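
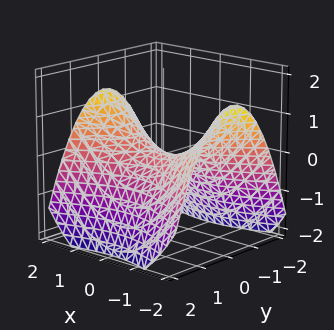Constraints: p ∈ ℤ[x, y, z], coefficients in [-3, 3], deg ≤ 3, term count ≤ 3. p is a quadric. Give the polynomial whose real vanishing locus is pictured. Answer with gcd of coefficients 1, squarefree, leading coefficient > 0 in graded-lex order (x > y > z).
x^2 - 2*y^2 - 3*z

First, the degree is 2 — a hyperbolic paraboloid; a quadric.
Next, symmetries: mirror symmetry y ↦ −y ⇒ only even powers of y; it's symmetric under x → −x, forcing even powers of x.
Next, against the integer gridlines: it crosses the y-axis at the gridline y = 0; it meets the x-axis at x = 0 (among the integer gridlines); it meets the z-axis at z = 0 (among the integer gridlines).
Finally, together with the visible shape, these determine p as stated.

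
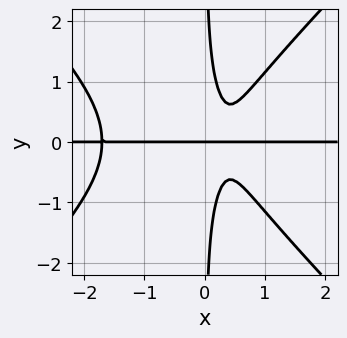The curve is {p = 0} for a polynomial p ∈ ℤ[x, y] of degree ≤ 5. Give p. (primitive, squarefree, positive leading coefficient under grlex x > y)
3*x^3*y - 3*x*y^3 + 3*x^2*y - 3*x*y + y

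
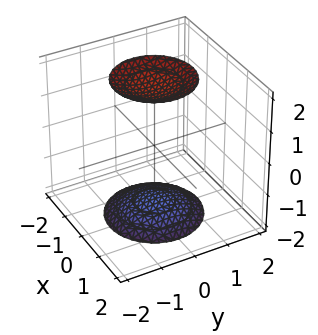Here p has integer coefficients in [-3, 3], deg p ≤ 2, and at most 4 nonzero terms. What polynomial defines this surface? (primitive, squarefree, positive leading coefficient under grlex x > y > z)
x^2 + y^2 - z^2 + 3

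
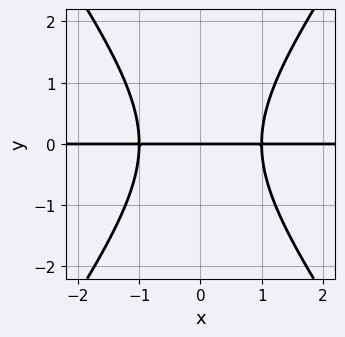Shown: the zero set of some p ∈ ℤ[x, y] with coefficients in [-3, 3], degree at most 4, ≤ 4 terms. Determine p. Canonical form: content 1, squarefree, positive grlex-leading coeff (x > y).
(a) Degree: the shape is more complex than any degree-2 curve, so deg p = 3.
(b) Symmetries: it's symmetric under x → −x, forcing even powers of x.
(c) Checking where it meets the axes: it crosses the y-axis at the gridline y = 0; the visible x-axis segment lies entirely on the curve.
(d) The integer polynomial consistent with all of this is the stated p.

2*x^2*y - y^3 - 2*y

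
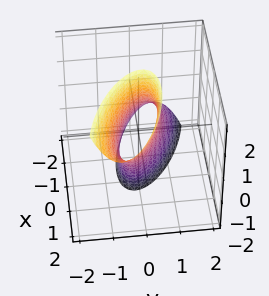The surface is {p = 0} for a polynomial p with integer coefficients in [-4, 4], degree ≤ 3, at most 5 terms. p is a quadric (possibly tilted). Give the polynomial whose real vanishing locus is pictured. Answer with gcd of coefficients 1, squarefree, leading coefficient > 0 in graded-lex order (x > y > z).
deg p = 2. No degree-1 surface has this shape.
From the visible intercepts: the x-axis gridline crossings are at x ∈ {-1, 1}; no z-intercept at any integer in the box.
Together with the visible shape, these determine p as stated.

x^2 + 2*x*y - x*z + 3*y^2 - 1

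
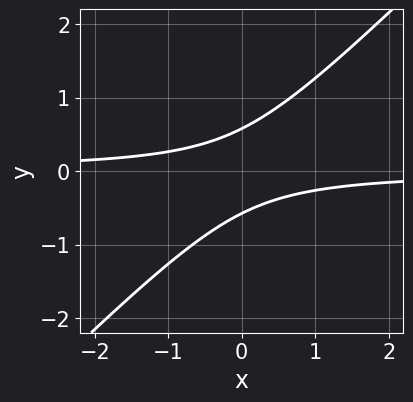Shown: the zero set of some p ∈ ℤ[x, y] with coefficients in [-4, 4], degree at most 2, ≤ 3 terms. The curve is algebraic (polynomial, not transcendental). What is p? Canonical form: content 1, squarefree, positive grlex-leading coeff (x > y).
3*x*y - 3*y^2 + 1

deg p = 2. A generic line meets the curve in up to 2 points.
Observable constraints: the curve avoids every integer x-axis point in the box.
Putting this together gives p.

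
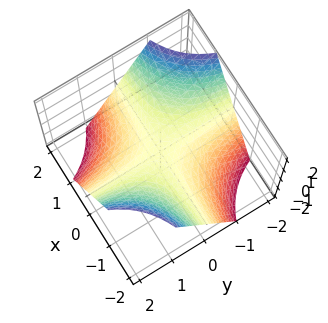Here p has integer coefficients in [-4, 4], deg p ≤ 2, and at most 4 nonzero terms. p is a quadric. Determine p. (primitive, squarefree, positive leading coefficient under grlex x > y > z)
x*y + z

(a) The degree is 2 — a hyperbolic paraboloid; a quadric.
(b) Reading off the gridlines: one z-axis crossing is at z = 0; every point of the x-axis in the box is on the surface.
(c) Solving for integer coefficients yields p as stated.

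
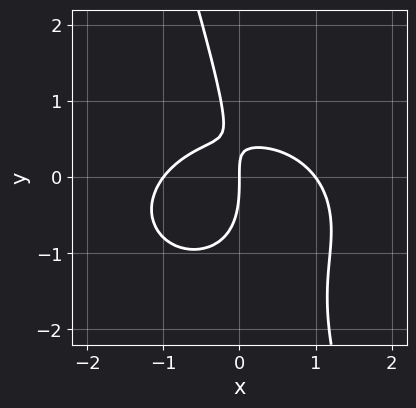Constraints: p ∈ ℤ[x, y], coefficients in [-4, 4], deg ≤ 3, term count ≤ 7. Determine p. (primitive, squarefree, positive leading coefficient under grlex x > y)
2*x^3 + 3*x*y^2 + y^3 + 3*x*y - 2*x

(a) The degree is 3 — a generic line meets the curve in up to 3 points.
(b) Against the integer gridlines: the x-axis gridline crossings are at x ∈ {-1, 0, 1}; one y-axis crossing is at y = 0.
(c) Assembling these constraints gives the stated polynomial.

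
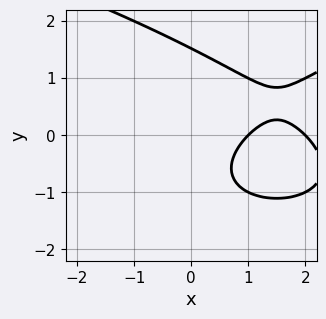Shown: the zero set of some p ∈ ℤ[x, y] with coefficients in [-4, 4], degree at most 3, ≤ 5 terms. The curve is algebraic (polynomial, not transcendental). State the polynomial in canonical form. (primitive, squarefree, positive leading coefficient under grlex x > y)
1. deg p = 3.
2. From the axis intercepts and sections: the x-axis gridline crossings are at x ∈ {1, 2}.
3. Putting this together gives p.

y^3 - x^2 + 3*x - y - 2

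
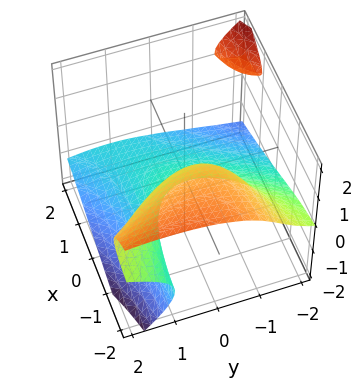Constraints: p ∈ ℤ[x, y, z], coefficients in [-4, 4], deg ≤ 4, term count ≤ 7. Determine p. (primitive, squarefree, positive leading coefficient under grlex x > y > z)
The picture has 2 separate pieces. Treating them together as one polynomial.
deg p = 3. No degree-2 surface has this shape.
Checking where it meets the axes: one y-axis crossing is at y = 0; it meets the z-axis at z = 0 (among the integer gridlines); one x-axis crossing is at x = 0.
Solving for integer coefficients yields p as stated.

2*x*y*z + 2*y*z^2 + 3*z^3 + y^2 + 2*x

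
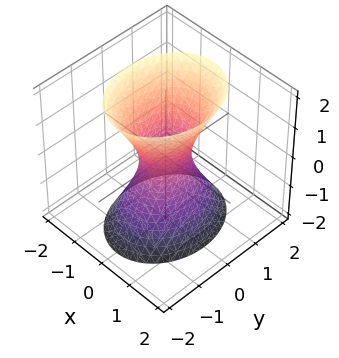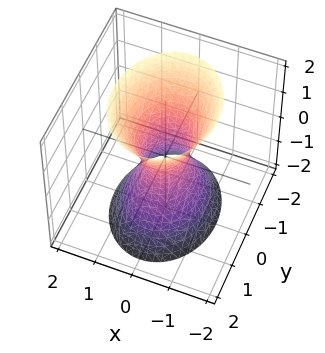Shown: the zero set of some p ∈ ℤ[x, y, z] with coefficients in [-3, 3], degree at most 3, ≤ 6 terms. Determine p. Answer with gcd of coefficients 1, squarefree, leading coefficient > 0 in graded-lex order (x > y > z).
3*x^2 + 2*y^2 - z^2 - 1

deg p = 2. One connected sheet with a waist; a quadric.
Symmetries: it's symmetric under z → −z, forcing even powers of z; the x ↦ −x reflection is a symmetry, so x appears only in even powers; it's symmetric under y → −y, forcing even powers of y.
Checking where it meets the axes: no z-intercept at any integer in the box.
Assembling these constraints gives the stated polynomial.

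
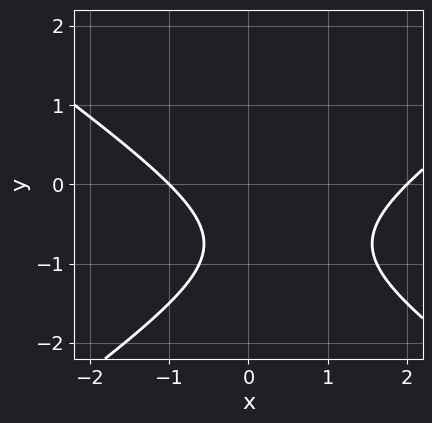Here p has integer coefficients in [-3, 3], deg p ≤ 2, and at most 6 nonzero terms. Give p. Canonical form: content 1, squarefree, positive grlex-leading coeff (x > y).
1. The degree is 2 — the shape is more complex than any degree-1 curve.
2. Observable constraints: no y-intercept at any integer in the box; among the integer gridlines, it crosses the x-axis at x ∈ {-1, 2}.
3. Solving for integer coefficients yields p as stated.

x^2 - 2*y^2 - x - 3*y - 2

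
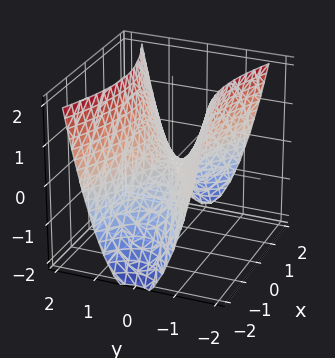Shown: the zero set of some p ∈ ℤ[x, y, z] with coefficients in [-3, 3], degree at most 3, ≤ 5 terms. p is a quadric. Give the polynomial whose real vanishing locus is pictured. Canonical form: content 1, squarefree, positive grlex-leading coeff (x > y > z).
x^2 - 3*y^2 + 2*z

(a) deg p = 2. A saddle surface; a quadric.
(b) Symmetries: it's symmetric under y → −y, forcing even powers of y; it's symmetric under x → −x, forcing even powers of x.
(c) Checking where it meets the axes: it crosses the x-axis at the gridline x = 0; it crosses the z-axis at the gridline z = 0.
(d) These observations pin down the coefficients.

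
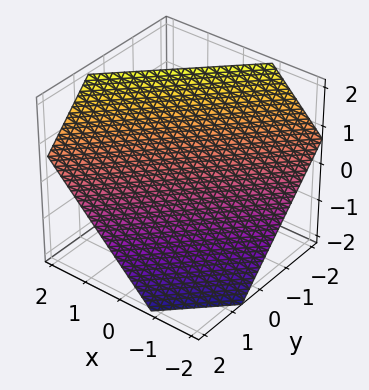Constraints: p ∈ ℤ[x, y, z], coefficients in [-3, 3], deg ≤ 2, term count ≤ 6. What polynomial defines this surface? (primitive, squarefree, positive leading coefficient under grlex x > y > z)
3*x - 3*y - 3*z + 2

Degree: every cross-section is a straight line — this is a plane, so deg p = 1.
Matching integer coefficients to the picture gives p.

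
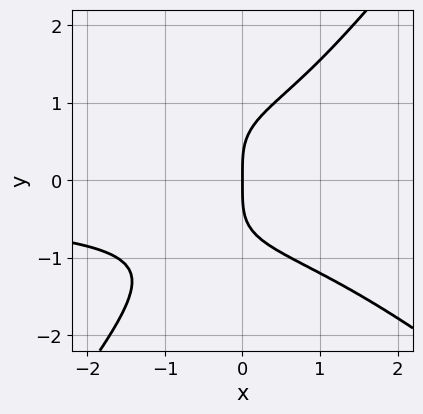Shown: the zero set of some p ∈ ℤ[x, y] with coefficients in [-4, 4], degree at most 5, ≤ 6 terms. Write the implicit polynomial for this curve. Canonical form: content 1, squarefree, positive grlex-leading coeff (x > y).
First, deg p = 4. A generic line meets the curve in up to 4 points.
Then, checking where it meets the axes: it crosses the x-axis at the gridline x = 0; it meets the y-axis at y = 0 (among the integer gridlines).
Finally, putting this together gives p.

2*x^2*y^2 + x*y^3 - 2*y^4 + 3*x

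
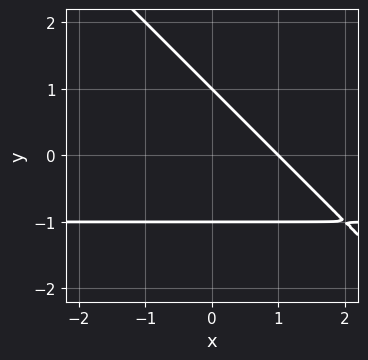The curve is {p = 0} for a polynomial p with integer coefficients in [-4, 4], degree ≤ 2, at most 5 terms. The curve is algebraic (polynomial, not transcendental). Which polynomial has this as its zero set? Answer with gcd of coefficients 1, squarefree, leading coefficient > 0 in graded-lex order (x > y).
x*y + y^2 + x - 1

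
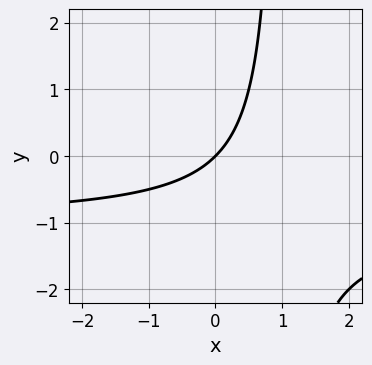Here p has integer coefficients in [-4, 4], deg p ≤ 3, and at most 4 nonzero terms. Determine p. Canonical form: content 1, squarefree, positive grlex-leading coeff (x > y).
x*y + x - y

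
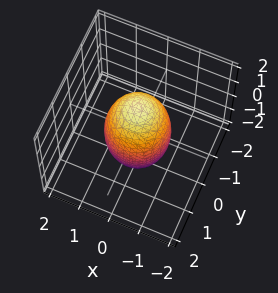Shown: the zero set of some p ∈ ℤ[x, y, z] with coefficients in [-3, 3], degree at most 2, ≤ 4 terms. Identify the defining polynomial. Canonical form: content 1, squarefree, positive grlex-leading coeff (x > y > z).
3*x^2 + 3*y^2 + z^2 - 3

1. Degree: a closed, bounded, convex surface; a quadric, so deg p = 2.
2. Symmetries: mirror symmetry z ↦ −z ⇒ only even powers of z; every cross-section ⟂ z is a circle, so x, y appear only via x² + y².
3. Against the integer gridlines: among the integer gridlines, it crosses the x-axis at x ∈ {-1, 1}; a circular section at z = 1 has radius between 0 and 1; the y-axis gridline crossings are at y ∈ {-1, 1}.
4. Putting this together gives p.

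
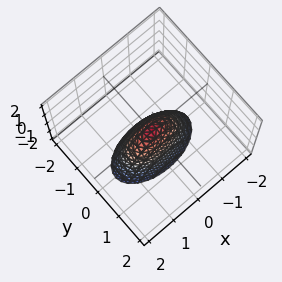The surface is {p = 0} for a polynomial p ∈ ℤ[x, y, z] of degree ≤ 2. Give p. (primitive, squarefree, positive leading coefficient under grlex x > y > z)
First, degree: a single bowl opening along one axis; a quadric, so deg p = 2.
Next, symmetries: the y ↦ −y reflection is a symmetry, so y appears only in even powers; mirror symmetry x ↦ −x ⇒ only even powers of x.
Then, checking where it meets the axes: it crosses the y-axis at the gridline y = 0; it meets the x-axis at x = 0 (among the integer gridlines).
Finally, the integer polynomial consistent with all of this is the stated p.

x^2 + 3*y^2 + z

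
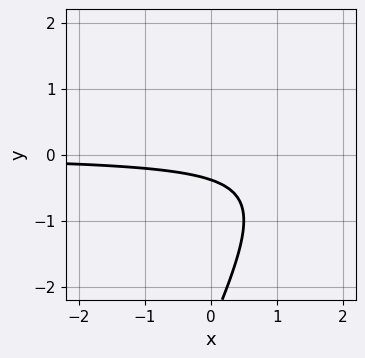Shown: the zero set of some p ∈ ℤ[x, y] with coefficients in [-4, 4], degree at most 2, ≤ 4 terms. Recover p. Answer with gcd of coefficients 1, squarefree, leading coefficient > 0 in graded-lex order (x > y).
2*x*y - y^2 - 3*y - 1

Degree: no degree-1 curve has this shape, so deg p = 2.
From the axis intercepts and sections: no x-intercept at any integer in the box.
These observations pin down the coefficients.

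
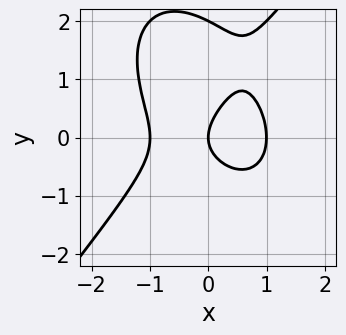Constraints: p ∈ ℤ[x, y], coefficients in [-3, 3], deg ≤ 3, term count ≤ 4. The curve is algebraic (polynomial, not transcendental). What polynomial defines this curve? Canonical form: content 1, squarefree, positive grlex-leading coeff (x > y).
2*x^3 - y^3 + 2*y^2 - 2*x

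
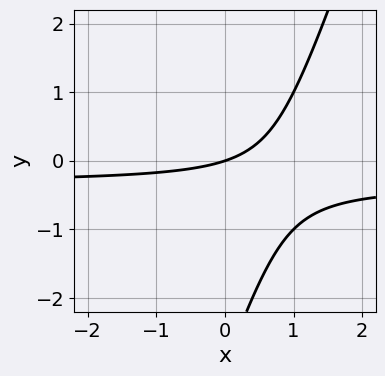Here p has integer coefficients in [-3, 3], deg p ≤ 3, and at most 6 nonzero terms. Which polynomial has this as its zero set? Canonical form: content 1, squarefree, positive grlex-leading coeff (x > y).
3*x*y - y^2 + x - 3*y

(a) Degree: the shape is more complex than any degree-1 curve, so deg p = 2.
(b) Observable constraints: one x-axis crossing is at x = 0; it crosses the y-axis at the gridline y = 0.
(c) The integer polynomial consistent with all of this is the stated p.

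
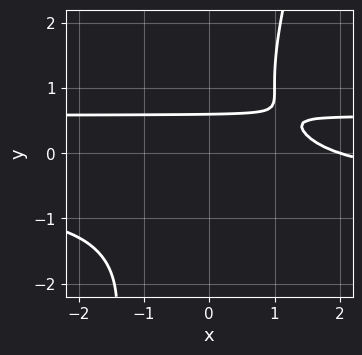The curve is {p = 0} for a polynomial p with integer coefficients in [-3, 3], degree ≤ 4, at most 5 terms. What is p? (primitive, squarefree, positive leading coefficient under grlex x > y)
(a) The degree is 3 — the shape is more complex than any degree-2 curve.
(b) Against the integer gridlines: one x-axis crossing is at x = 2.
(c) Putting this together gives p.

3*x*y^2 - y^3 - x - 3*y + 2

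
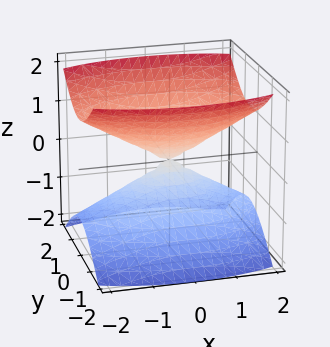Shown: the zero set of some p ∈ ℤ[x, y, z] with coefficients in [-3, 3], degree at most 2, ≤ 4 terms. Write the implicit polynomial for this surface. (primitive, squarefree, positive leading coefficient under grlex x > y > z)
(a) There are 2 components. They look like related sheets of one shape, so recover p as a whole.
(b) deg p = 2. Two nappes meeting at a single point; a quadric.
(c) Symmetries: it's symmetric under z → −z, forcing even powers of z; the y ↦ −y reflection is a symmetry, so y appears only in even powers; mirror symmetry x ↦ −x ⇒ only even powers of x.
(d) From the axis intercepts and sections: one x-axis crossing is at x = 0; it meets the y-axis at y = 0 (among the integer gridlines).
(e) Fitting integer coefficients to these (and the overall shape) gives p.

x^2 + 3*y^2 - 3*z^2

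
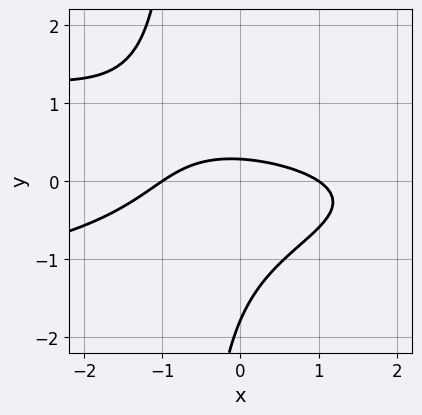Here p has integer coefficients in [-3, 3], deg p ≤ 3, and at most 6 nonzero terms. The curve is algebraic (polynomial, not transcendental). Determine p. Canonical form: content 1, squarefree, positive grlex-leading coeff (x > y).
3*x*y^2 + x^2 + 2*y^2 + 3*y - 1

First, degree: a generic line meets the curve in up to 3 points, so deg p = 3.
Next, against the integer gridlines: the x-axis gridline crossings are at x ∈ {-1, 1}.
Finally, matching integer coefficients to the picture gives p.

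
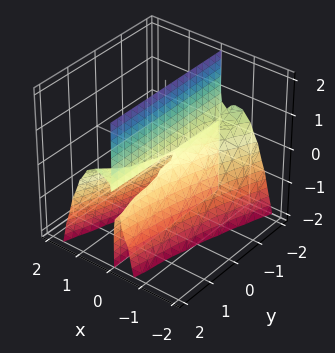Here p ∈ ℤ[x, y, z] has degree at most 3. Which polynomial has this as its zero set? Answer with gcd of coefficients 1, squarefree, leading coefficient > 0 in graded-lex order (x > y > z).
2*x^3 - x^2*y + x*z

deg p = 3.
Reading off the gridlines: one x-axis crossing is at x = 0; every point of the z-axis in the box is on the surface; every point of the y-axis in the box is on the surface.
The integer polynomial consistent with all of this is the stated p.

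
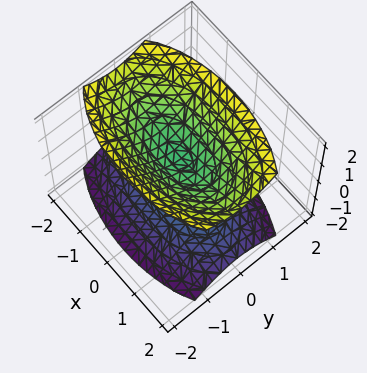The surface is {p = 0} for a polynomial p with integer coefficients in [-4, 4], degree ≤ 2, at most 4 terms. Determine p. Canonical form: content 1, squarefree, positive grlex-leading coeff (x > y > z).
x^2 + 3*y^2 - 2*z^2 + 1

1. The picture has 2 separate pieces. They look like related sheets of one shape, so recover p as a whole.
2. The degree is 2 — two separate bowl-shaped sheets opening away from each other; a quadric.
3. Symmetries: it's symmetric under z → −z, forcing even powers of z; the y ↦ −y reflection is a symmetry, so y appears only in even powers; the x ↦ −x reflection is a symmetry, so x appears only in even powers.
4. From the visible intercepts: no x-intercept at any integer in the box; no y-intercept at any integer in the box.
5. Solving for integer coefficients yields p as stated.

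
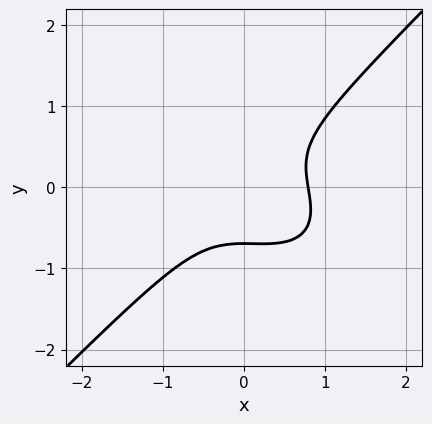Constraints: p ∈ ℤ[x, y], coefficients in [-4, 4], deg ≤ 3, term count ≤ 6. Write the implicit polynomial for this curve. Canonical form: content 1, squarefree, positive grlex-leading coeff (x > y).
First, degree: no degree-2 curve has this shape, so deg p = 3.
Finally, matching integer coefficients to the picture gives p.

2*x^3 + x^2*y - 3*y^3 - 1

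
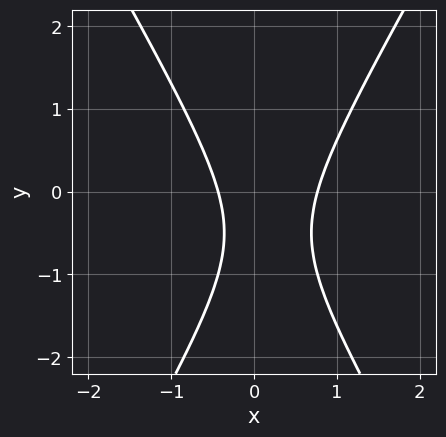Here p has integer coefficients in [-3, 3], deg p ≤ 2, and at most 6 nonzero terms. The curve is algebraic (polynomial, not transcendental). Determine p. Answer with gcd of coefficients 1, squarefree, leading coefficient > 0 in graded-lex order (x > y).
3*x^2 - y^2 - x - y - 1

First, deg p = 2. The shape is more complex than any degree-1 curve.
Then, checking where it meets the axes: no y-intercept at any integer in the box.
Finally, together with the visible shape, these determine p as stated.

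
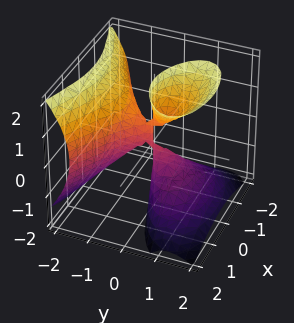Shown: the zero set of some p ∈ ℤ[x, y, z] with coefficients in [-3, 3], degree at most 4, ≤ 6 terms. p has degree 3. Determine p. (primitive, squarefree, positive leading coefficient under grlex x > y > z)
1. The degree is 3 — a generic line meets the surface in up to 3 points.
2. Reading off the gridlines: it meets the x-axis at x = 0 (among the integer gridlines); it meets the y-axis at y = 0 (among the integer gridlines).
3. Together with the visible shape, these determine p as stated.

2*y^3 - 2*y*z^2 + 2*x^2 + y*z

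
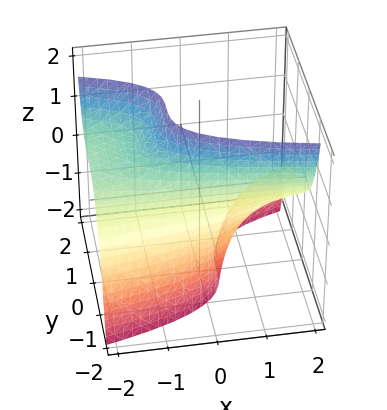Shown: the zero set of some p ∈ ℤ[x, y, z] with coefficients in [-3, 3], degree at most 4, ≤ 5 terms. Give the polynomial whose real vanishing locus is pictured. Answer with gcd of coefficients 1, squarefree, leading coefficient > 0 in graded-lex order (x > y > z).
First, the degree is 3 — a generic line meets the surface in up to 3 points.
Then, checking where it meets the axes: it misses every integer gridline on the z-axis; one y-axis crossing is at y = -1.
Finally, assembling these constraints gives the stated polynomial. Check: (2, 0, 0) on the x-axis lies on the surface, and p(2, 0, 0) = 0. ✓

2*y^3 + 2*x*z - x + 2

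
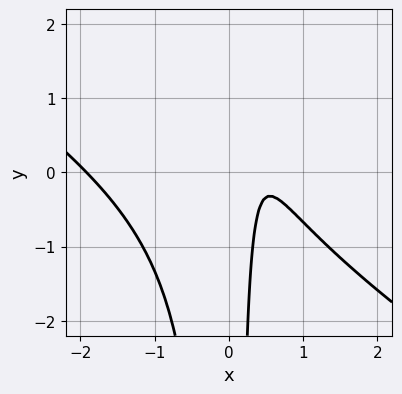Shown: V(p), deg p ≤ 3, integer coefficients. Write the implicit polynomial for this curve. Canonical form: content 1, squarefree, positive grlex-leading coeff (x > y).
2*x^3 + 3*x^2*y + 2*x^2 - 3*x + 1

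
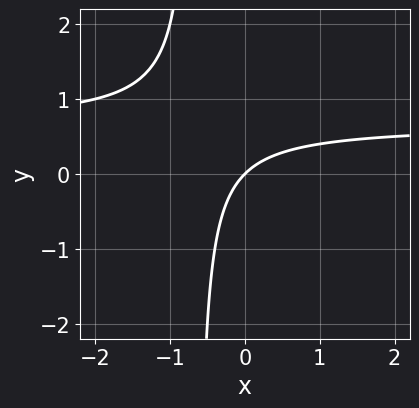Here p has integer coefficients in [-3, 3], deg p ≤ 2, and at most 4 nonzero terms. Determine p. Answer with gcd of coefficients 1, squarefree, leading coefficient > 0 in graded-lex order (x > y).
3*x*y - 2*x + 2*y

First, degree: no degree-1 curve has this shape, so deg p = 2.
Then, from the visible intercepts: one x-axis crossing is at x = 0; one y-axis crossing is at y = 0.
Finally, matching integer coefficients to the picture gives p.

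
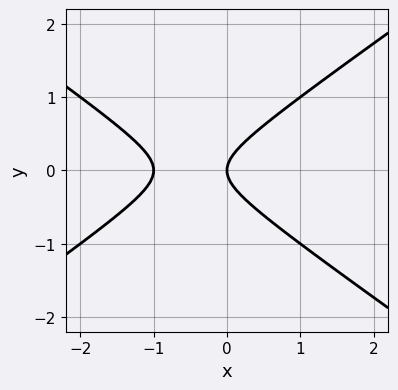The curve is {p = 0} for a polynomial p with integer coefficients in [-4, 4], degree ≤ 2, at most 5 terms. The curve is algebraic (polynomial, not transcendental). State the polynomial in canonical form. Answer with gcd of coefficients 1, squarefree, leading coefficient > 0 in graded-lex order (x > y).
x^2 - 2*y^2 + x

deg p = 2.
Symmetries: mirror symmetry y ↦ −y ⇒ only even powers of y.
Observable constraints: one y-axis crossing is at y = 0; the x-axis gridline crossings are at x ∈ {-1, 0}.
Assembling these constraints gives the stated polynomial.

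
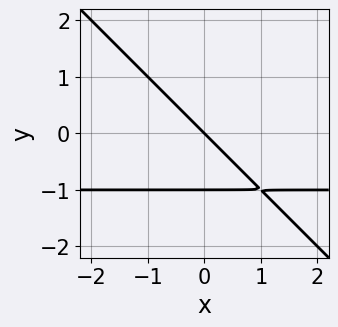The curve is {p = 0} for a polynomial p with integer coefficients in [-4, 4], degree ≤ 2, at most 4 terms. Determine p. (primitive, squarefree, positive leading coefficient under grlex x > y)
x*y + y^2 + x + y

1. The degree is 2 — the shape is more complex than any degree-1 curve.
2. Checking where it meets the axes: it crosses the x-axis at the gridline x = 0; among the integer gridlines, it crosses the y-axis at y ∈ {-1, 0}.
3. Assembling these constraints gives the stated polynomial.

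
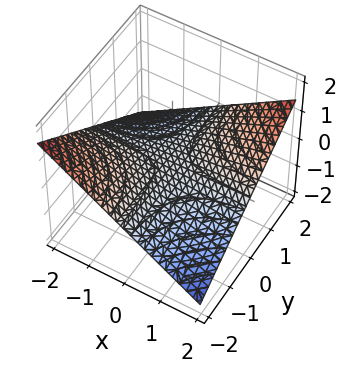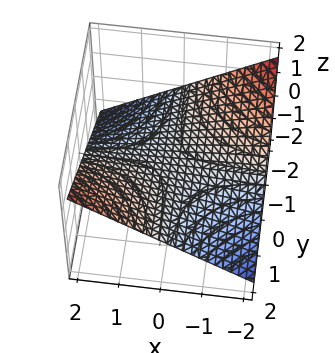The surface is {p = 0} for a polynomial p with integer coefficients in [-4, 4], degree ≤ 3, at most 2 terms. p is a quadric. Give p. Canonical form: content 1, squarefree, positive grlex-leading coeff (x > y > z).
1. The degree is 2 — a hyperbolic paraboloid; a quadric.
2. From the visible intercepts: the visible y-axis segment lies entirely on the surface; one z-axis crossing is at z = 0; the visible x-axis segment lies entirely on the surface.
3. Together with the visible shape, these determine p as stated.

x*y - 3*z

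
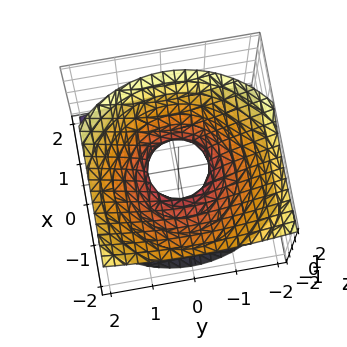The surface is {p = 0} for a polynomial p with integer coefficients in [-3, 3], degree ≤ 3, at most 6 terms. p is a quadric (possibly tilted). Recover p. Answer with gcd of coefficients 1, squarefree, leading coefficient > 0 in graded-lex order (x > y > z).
2*x^2 + 2*x*z + 2*y^2 - 3*z^2 - 1

First, deg p = 2. The shape is more complex than any degree-1 surface.
Next, from the axis intercepts and sections: it misses every integer gridline on the z-axis.
Finally, the integer polynomial consistent with all of this is the stated p.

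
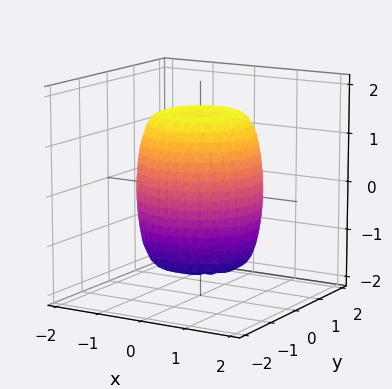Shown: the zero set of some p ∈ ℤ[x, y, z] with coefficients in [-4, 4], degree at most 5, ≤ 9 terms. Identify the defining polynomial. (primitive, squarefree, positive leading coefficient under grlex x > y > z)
Degree: a generic line meets the surface in up to 4 points, so deg p = 4.
Symmetry: every cross-section ⟂ z is a circle, so x, y appear only via x² + y².
From the axis intercepts and sections: a circular section at z = 0 has radius between 1 and 2.
Assembling these constraints gives the stated polynomial.

2*x^4 + 4*x^2*y^2 + 2*y^4 - 2*x^2 - 2*y^2 + z^2 - 2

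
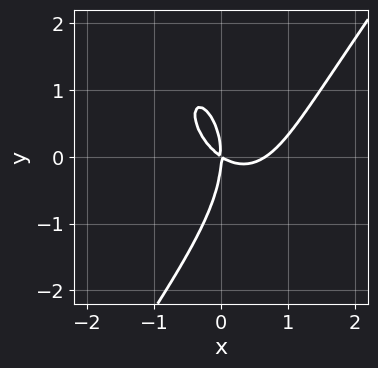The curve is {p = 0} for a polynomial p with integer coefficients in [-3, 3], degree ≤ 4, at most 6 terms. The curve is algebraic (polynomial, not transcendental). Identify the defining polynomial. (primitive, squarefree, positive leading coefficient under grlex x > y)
3*x^3 - y^3 - 2*x^2 - 3*x*y

The degree is 3 — the shape is more complex than any degree-2 curve.
Reading off the gridlines: it meets the x-axis at x = 0 (among the integer gridlines); one y-axis crossing is at y = 0.
These observations pin down the coefficients.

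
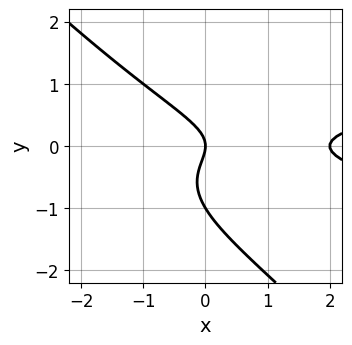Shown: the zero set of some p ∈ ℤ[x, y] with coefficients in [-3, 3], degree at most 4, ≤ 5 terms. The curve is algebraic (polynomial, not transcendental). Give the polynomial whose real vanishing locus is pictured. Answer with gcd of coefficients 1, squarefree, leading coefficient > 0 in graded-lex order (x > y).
3*x*y^2 + 3*y^3 - x^2 + 3*y^2 + 2*x

First, the degree is 3 — no degree-2 curve has this shape.
Next, against the integer gridlines: the x-axis gridline crossings are at x ∈ {0, 2}; among the integer gridlines, it crosses the y-axis at y ∈ {-1, 0}.
Finally, the integer polynomial consistent with all of this is the stated p.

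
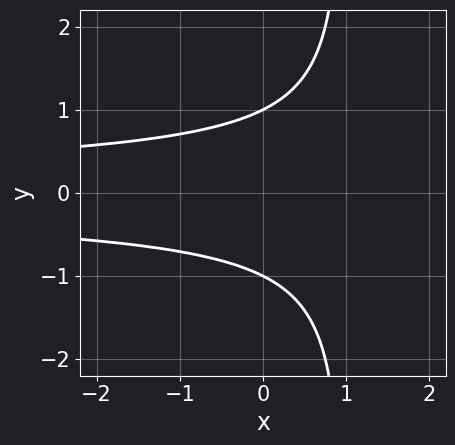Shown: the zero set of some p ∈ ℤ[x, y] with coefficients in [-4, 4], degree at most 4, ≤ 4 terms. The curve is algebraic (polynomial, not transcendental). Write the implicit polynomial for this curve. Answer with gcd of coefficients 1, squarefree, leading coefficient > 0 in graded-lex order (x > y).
x*y^2 - y^2 + 1

(a) The degree is 3 — a generic line meets the curve in up to 3 points.
(b) Symmetries: mirror symmetry y ↦ −y ⇒ only even powers of y.
(c) From the axis intercepts and sections: no x-intercept at any integer in the box; the y-axis gridline crossings are at y ∈ {-1, 1}.
(d) Assembling these constraints gives the stated polynomial.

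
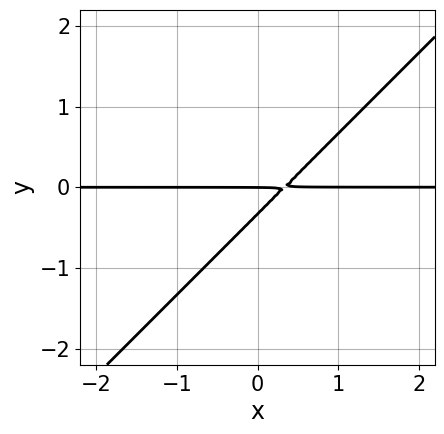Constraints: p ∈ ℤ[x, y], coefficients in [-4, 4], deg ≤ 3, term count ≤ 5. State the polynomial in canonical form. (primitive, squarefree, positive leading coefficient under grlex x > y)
3*x*y - 3*y^2 - y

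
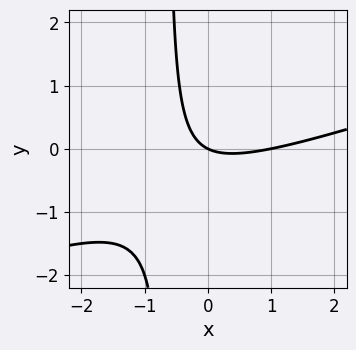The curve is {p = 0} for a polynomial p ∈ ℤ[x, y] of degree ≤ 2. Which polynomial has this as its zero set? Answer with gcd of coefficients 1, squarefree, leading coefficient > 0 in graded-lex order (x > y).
The degree is 2 — no degree-1 curve has this shape.
Checking where it meets the axes: the x-axis gridline crossings are at x ∈ {0, 1}; one y-axis crossing is at y = 0.
The integer polynomial consistent with all of this is the stated p.

x^2 - 3*x*y - x - 2*y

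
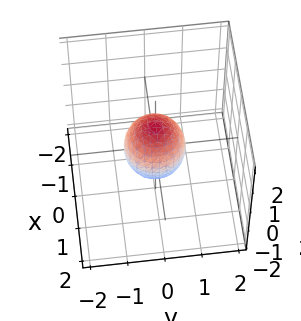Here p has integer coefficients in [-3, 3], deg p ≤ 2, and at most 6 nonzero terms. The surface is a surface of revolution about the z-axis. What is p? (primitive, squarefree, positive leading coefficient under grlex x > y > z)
3*x^2 + 3*y^2 + 2*z^2 - 2

(a) The degree is 2 — a generic line meets the surface in up to 2 points.
(b) Symmetry: the z-axis is an axis of rotation, so x and y enter only as x² + y².
(c) From the visible intercepts: among the integer gridlines, it crosses the z-axis at z ∈ {-1, 1}; a circular section at z = 0 has radius between 0 and 1.
(d) These observations pin down the coefficients.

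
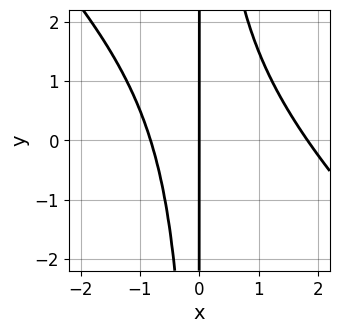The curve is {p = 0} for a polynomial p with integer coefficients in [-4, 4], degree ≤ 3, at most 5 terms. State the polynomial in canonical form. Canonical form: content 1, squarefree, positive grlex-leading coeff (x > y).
2*x^3 + 2*x^2*y - 2*x^2 - 3*x

(a) The degree is 3 — a generic line meets the curve in up to 3 points.
(b) Observable constraints: it crosses the x-axis at the gridline x = 0; the visible y-axis segment lies entirely on the curve.
(c) Fitting integer coefficients to these (and the overall shape) gives p.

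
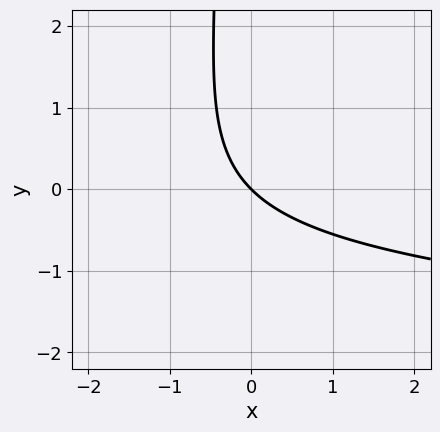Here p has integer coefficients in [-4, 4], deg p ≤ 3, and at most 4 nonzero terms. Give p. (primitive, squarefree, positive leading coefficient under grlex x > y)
x*y^2 + 3*x*y + 3*x + 3*y

First, degree: the shape is more complex than any degree-2 curve, so deg p = 3.
Then, checking where it meets the axes: it crosses the y-axis at the gridline y = 0; it meets the x-axis at x = 0 (among the integer gridlines).
Finally, fitting integer coefficients to these (and the overall shape) gives p.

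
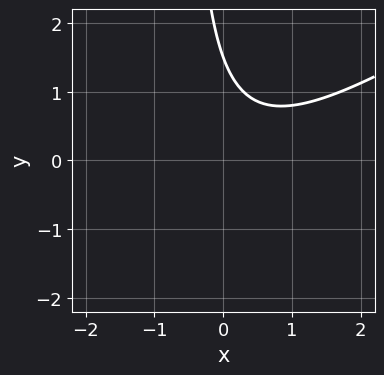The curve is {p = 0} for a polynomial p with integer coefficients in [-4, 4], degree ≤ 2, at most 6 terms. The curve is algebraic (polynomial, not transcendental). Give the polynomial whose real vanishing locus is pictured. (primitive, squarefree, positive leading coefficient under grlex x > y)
2*x^2 - 3*x*y - x - 2*y + 3

1. Degree: the shape is more complex than any degree-1 curve, so deg p = 2.
2. From the axis intercepts and sections: the curve avoids every integer x-axis point in the box.
3. Assembling these constraints gives the stated polynomial.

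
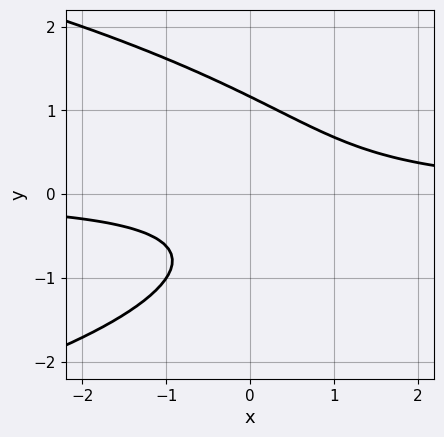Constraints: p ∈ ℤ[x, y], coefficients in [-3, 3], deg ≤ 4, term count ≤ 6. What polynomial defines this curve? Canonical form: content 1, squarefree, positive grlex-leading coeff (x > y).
First, deg p = 3. A generic line meets the curve in up to 3 points.
Next, from the axis intercepts and sections: the curve avoids every integer x-axis point in the box.
Finally, together with the visible shape, these determine p as stated.

2*y^3 + 3*x*y - y - 2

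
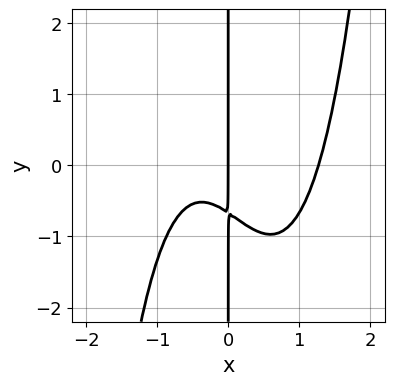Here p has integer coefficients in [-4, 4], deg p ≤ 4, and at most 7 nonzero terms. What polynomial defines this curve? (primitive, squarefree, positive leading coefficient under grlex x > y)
3*x^4 - x^3 - 2*x^2 - 3*x*y - 2*x

First, the degree is 4 — a generic line meets the curve in up to 4 points.
Next, observable constraints: it meets the x-axis at x = 0 (among the integer gridlines); the visible y-axis segment lies entirely on the curve.
Finally, matching integer coefficients to the picture gives p.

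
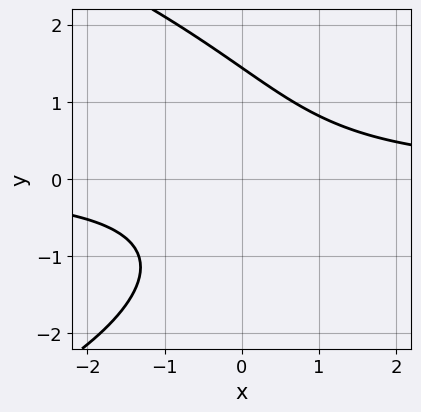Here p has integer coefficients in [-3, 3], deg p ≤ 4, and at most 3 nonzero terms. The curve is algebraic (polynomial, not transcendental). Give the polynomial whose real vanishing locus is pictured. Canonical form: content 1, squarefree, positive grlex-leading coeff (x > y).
y^3 + 3*x*y - 3

1. Degree: no degree-2 curve has this shape, so deg p = 3.
2. From the axis intercepts and sections: no x-intercept at any integer in the box.
3. Together with the visible shape, these determine p as stated.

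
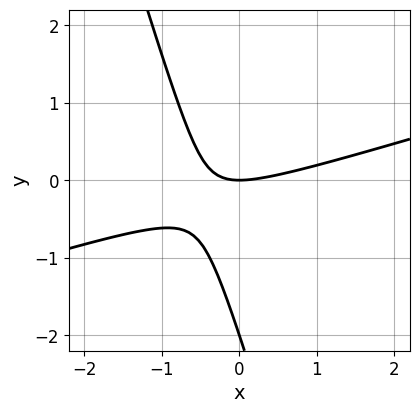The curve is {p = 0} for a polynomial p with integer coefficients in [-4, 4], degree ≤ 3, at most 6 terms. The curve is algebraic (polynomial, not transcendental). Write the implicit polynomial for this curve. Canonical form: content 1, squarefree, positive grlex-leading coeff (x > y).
1. deg p = 2.
2. Observable constraints: among the integer gridlines, it crosses the y-axis at y ∈ {-2, 0}; it crosses the x-axis at the gridline x = 0.
3. These observations pin down the coefficients.

x^2 - 3*x*y - y^2 - 2*y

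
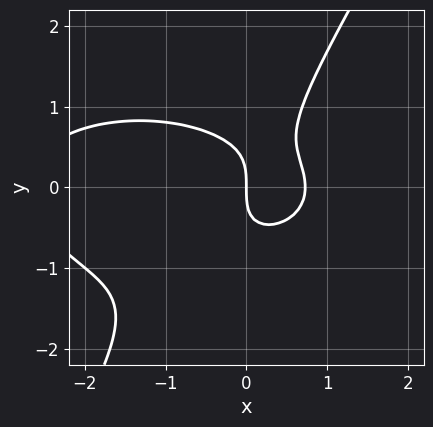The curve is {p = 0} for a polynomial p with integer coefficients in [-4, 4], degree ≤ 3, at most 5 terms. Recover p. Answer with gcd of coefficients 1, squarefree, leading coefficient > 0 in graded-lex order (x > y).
x^3 + 3*x*y^2 - 2*y^3 + 2*x^2 - 2*x

(a) The degree is 3 — a generic line meets the curve in up to 3 points.
(b) From the visible intercepts: one x-axis crossing is at x = 0; it crosses the y-axis at the gridline y = 0.
(c) These observations pin down the coefficients.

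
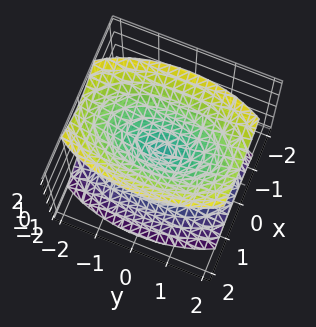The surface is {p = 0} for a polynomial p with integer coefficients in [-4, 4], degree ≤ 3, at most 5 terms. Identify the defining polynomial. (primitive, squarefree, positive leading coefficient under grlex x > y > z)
3*x^2 + y^2 - 2*z^2

I count 2 distinct pieces. They look like related sheets of one shape, so recover p as a whole.
deg p = 2. A double cone through the origin; a quadric.
Symmetries: the y ↦ −y reflection is a symmetry, so y appears only in even powers; mirror symmetry x ↦ −x ⇒ only even powers of x; the z ↦ −z reflection is a symmetry, so z appears only in even powers.
Against the integer gridlines: it meets the z-axis at z = 0 (among the integer gridlines); one y-axis crossing is at y = 0.
Putting this together gives p.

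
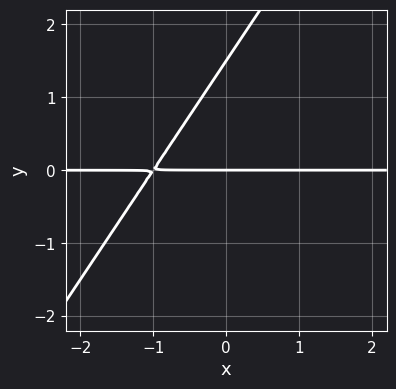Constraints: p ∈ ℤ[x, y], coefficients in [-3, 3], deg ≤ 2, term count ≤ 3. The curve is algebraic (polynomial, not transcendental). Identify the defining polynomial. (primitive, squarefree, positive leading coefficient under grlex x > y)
(a) deg p = 2. The shape is more complex than any degree-1 curve.
(b) Reading off the gridlines: the visible x-axis segment lies entirely on the curve; it crosses the y-axis at the gridline y = 0.
(c) The integer polynomial consistent with all of this is the stated p.

3*x*y - 2*y^2 + 3*y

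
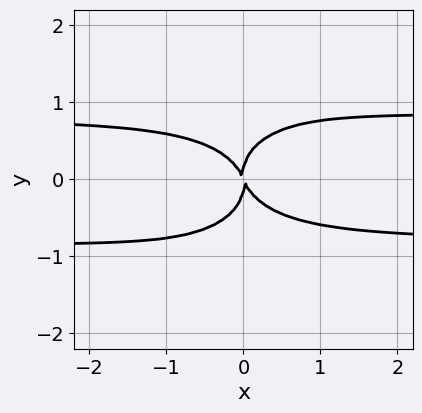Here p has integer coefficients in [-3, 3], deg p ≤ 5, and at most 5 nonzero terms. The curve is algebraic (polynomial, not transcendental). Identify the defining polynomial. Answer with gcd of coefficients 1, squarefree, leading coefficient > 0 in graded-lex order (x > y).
First, degree: no degree-3 curve has this shape, so deg p = 4.
Next, from the visible intercepts: one y-axis crossing is at y = 0; it crosses the x-axis at the gridline x = 0.
Finally, together with the visible shape, these determine p as stated.

3*x^2*y^2 + 3*y^4 - 2*x^2 - x*y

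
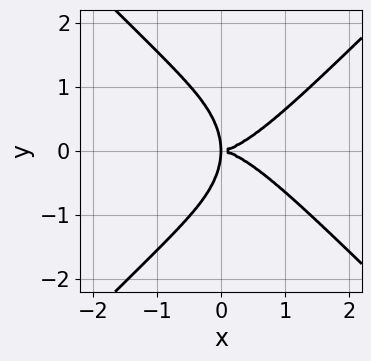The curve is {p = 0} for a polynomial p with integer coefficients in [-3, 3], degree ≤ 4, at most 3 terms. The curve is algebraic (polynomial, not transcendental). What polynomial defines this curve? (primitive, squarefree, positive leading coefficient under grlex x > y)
1. deg p = 4. A generic line meets the curve in up to 4 points.
2. Symmetries: it's symmetric under y → −y, forcing even powers of y.
3. Checking where it meets the axes: it meets the y-axis at y = 0 (among the integer gridlines); one x-axis crossing is at x = 0.
4. Fitting integer coefficients to these (and the overall shape) gives p.

x^4 - y^4 - 2*x*y^2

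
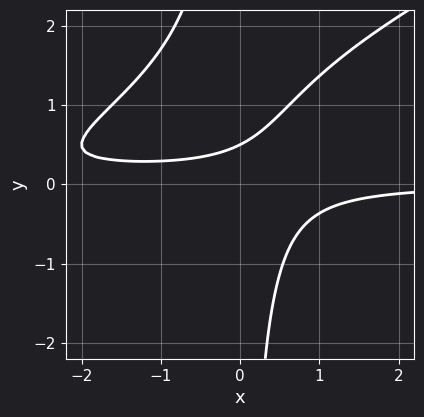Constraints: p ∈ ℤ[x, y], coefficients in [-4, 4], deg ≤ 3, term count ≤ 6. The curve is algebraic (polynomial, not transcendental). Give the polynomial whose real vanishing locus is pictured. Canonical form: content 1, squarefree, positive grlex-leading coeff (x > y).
Degree: the shape is more complex than any degree-2 curve, so deg p = 3.
From the visible intercepts: the curve avoids every integer x-axis point in the box.
Solving for integer coefficients yields p as stated.

x^2*y - 2*x*y^2 + 3*x*y - 2*y + 1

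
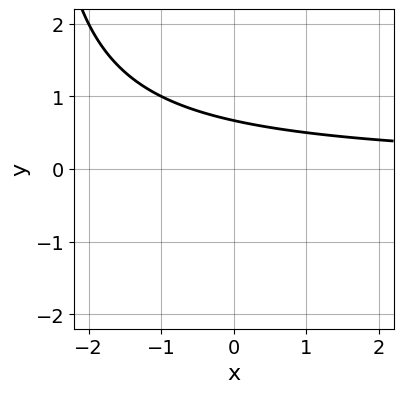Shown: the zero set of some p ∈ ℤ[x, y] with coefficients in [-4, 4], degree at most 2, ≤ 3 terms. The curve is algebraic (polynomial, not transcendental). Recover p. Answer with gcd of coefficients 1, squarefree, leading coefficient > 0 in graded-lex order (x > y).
x*y + 3*y - 2

The degree is 2 — no degree-1 curve has this shape.
Reading off the gridlines: the curve avoids every integer x-axis point in the box.
These observations pin down the coefficients.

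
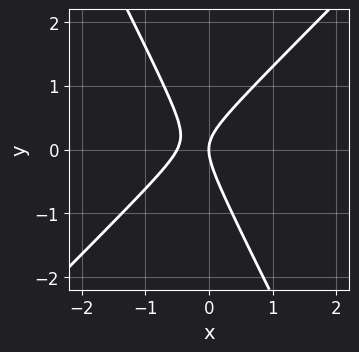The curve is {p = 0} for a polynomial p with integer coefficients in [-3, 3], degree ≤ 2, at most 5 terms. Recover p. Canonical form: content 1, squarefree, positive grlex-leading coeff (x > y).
First, the degree is 2 — no degree-1 curve has this shape.
Then, from the visible intercepts: it crosses the y-axis at the gridline y = 0; one x-axis crossing is at x = 0.
Finally, assembling these constraints gives the stated polynomial.

2*x^2 - x*y - y^2 + x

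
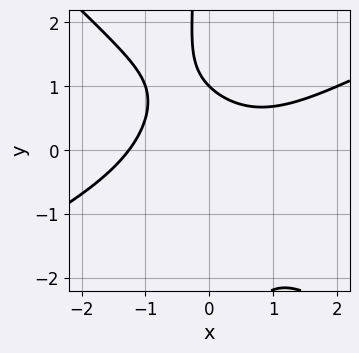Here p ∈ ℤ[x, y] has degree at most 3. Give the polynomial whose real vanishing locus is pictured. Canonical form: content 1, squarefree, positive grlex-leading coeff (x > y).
First, the degree is 3 — the shape is more complex than any degree-2 curve.
Next, from the axis intercepts and sections: one y-axis crossing is at y = 1.
Finally, the integer polynomial consistent with all of this is the stated p.

x^3 - x^2*y - 2*x*y^2 - 2*y + 2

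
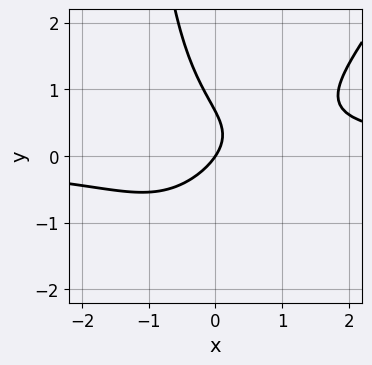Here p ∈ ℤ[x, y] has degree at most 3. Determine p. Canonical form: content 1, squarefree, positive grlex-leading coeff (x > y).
Degree: the shape is more complex than any degree-2 curve, so deg p = 3.
From the axis intercepts and sections: it crosses the y-axis at the gridline y = 0; one x-axis crossing is at x = 0.
Together with the visible shape, these determine p as stated.

3*x^2*y - 2*x*y^2 - 3*y^2 - 3*x + 2*y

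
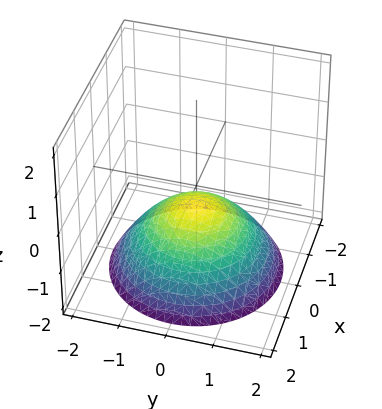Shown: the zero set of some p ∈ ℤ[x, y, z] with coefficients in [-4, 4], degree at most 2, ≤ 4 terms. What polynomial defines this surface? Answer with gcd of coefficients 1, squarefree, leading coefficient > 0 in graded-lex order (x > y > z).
x^2 + y^2 + 2*z + 1

First, deg p = 2. A generic line meets the surface in up to 2 points.
Next, symmetries: rotational symmetry about the z-axis ⇒ p depends on x, y only through x² + y².
Next, checking where it meets the axes: no y-intercept at any integer in the box; a circular section at z = -1 has radius exactly 1; the surface avoids every integer x-axis point in the box.
Finally, these observations pin down the coefficients.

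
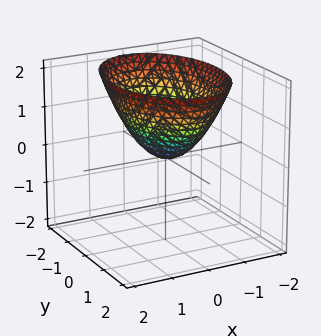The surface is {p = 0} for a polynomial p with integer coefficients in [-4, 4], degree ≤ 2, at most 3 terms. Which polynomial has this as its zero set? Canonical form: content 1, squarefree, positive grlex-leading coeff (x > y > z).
2*x^2 + y^2 - 2*z

1. deg p = 2. A paraboloid; a quadric.
2. Symmetries: mirror symmetry y ↦ −y ⇒ only even powers of y; it's symmetric under x → −x, forcing even powers of x.
3. Checking where it meets the axes: it crosses the y-axis at the gridline y = 0; it crosses the z-axis at the gridline z = 0; one x-axis crossing is at x = 0.
4. Assembling these constraints gives the stated polynomial.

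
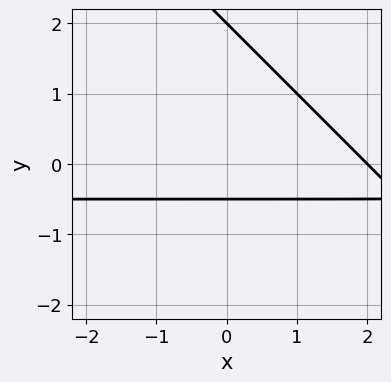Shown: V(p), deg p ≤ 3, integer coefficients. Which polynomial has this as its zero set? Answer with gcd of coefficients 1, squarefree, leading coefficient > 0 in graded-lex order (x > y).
(a) The degree is 2 — a generic line meets the curve in up to 2 points.
(b) Against the integer gridlines: it crosses the y-axis at the gridline y = 2; it crosses the x-axis at the gridline x = 2.
(c) Putting this together gives p.

2*x*y + 2*y^2 + x - 3*y - 2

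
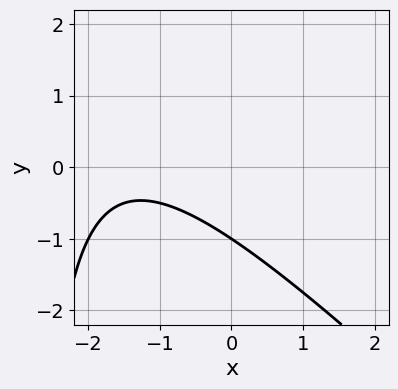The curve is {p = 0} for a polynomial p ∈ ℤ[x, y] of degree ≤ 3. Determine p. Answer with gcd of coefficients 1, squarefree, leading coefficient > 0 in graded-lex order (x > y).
(a) The degree is 2 — a generic line meets the curve in up to 2 points.
(b) Checking where it meets the axes: it misses every integer gridline on the x-axis; it meets the y-axis at y = -1 (among the integer gridlines).
(c) Matching integer coefficients to the picture gives p.

x^2 + x*y + 3*x + 3*y + 3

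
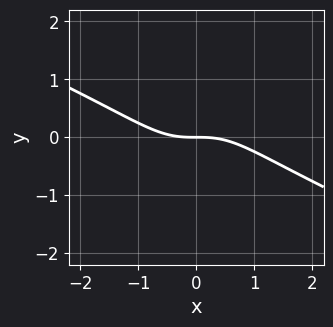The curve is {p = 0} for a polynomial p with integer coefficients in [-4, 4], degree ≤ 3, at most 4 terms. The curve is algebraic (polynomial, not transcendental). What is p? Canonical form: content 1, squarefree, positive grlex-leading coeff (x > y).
x^3 + 2*x^2*y + y^3 + 2*y

1. The degree is 3 — the shape is more complex than any degree-2 curve.
2. From the axis intercepts and sections: it crosses the x-axis at the gridline x = 0; it meets the y-axis at y = 0 (among the integer gridlines).
3. Together with the visible shape, these determine p as stated.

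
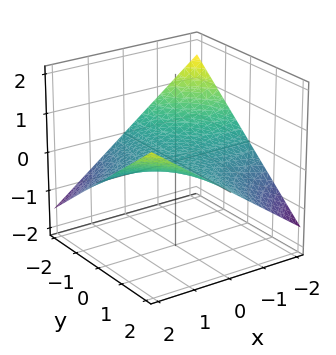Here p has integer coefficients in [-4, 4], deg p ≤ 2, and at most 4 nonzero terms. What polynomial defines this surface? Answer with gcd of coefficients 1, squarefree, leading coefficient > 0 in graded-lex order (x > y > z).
1. Degree: a hyperbolic paraboloid; a quadric, so deg p = 2.
2. Checking where it meets the axes: it meets the z-axis at z = 0 (among the integer gridlines); the visible x-axis segment lies entirely on the surface.
3. Solving for integer coefficients yields p as stated. Check: (0, -1, 0) on the y-axis lies on the surface, and p(0, -1, 0) = 0. ✓

x*y - 3*z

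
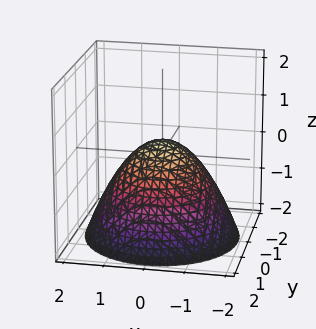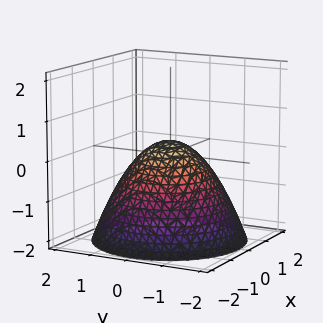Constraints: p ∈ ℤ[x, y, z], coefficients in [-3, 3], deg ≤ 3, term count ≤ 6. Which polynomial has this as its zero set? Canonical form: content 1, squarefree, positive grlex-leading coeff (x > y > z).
2*x^2 + 2*y^2 + 3*z - 1

deg p = 2. No degree-1 surface has this shape.
Symmetry: every cross-section ⟂ z is a circle, so x, y appear only via x² + y².
From the axis intercepts and sections: a circular section at z = -1 has radius between 1 and 2.
The integer polynomial consistent with all of this is the stated p.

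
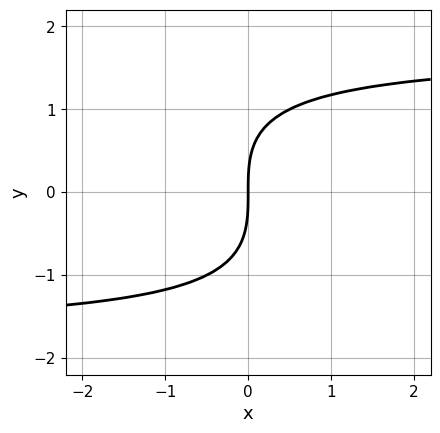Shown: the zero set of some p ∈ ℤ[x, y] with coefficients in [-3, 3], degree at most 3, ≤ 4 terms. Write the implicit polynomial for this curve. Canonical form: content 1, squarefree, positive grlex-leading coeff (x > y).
First, deg p = 3. A generic line meets the curve in up to 3 points.
Next, from the visible intercepts: it meets the y-axis at y = 0 (among the integer gridlines); one x-axis crossing is at x = 0.
Finally, solving for integer coefficients yields p as stated.

x*y^2 + y^3 - 3*x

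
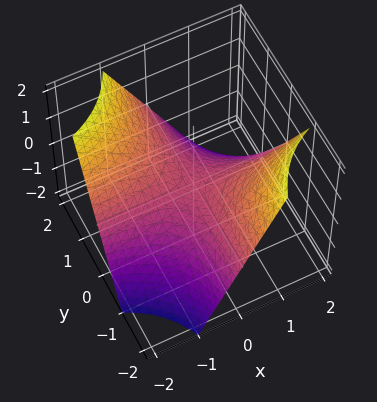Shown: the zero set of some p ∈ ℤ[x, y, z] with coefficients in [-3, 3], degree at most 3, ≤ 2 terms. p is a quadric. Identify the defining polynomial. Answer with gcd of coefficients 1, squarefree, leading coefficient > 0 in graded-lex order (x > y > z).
(a) The degree is 2 — a hyperbolic paraboloid; a quadric.
(b) Observable constraints: one z-axis crossing is at z = 0; the visible y-axis segment lies entirely on the surface.
(c) These observations pin down the coefficients.

x*y + z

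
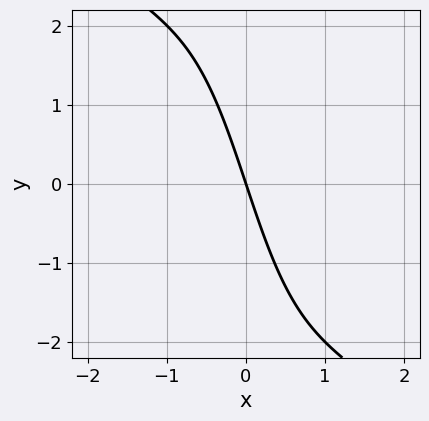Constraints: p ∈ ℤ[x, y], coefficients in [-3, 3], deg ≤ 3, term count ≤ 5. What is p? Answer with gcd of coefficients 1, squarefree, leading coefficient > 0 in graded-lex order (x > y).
(a) deg p = 3. The shape is more complex than any degree-2 curve.
(b) Against the integer gridlines: it meets the y-axis at y = 0 (among the integer gridlines); one x-axis crossing is at x = 0.
(c) Assembling these constraints gives the stated polynomial.

x^3 + x^2*y + 3*x + y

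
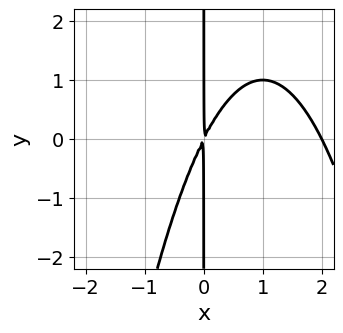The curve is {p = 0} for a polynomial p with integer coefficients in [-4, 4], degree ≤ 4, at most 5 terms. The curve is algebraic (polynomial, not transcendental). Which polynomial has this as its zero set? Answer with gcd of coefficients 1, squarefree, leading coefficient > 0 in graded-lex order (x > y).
x^3 - 2*x^2 + x*y

1. The degree is 3 — a generic line meets the curve in up to 3 points.
2. Against the integer gridlines: the visible y-axis segment lies entirely on the curve; it crosses the x-axis at the gridline x = 2.
3. Putting this together gives p.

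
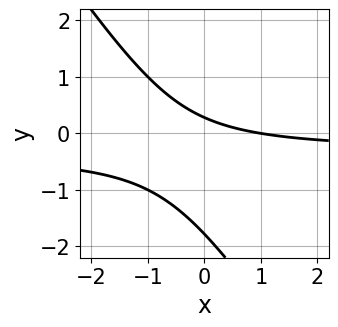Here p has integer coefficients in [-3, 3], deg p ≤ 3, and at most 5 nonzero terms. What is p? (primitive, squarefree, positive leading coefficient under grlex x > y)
3*x*y + 2*y^2 + x + 3*y - 1

deg p = 2. No degree-1 curve has this shape.
Observable constraints: one x-axis crossing is at x = 1.
Fitting integer coefficients to these (and the overall shape) gives p.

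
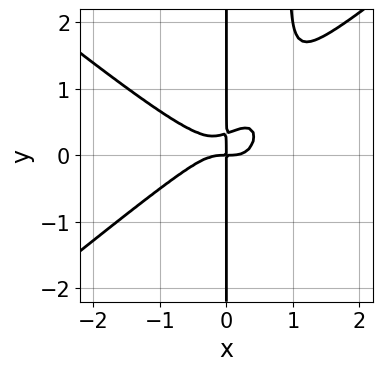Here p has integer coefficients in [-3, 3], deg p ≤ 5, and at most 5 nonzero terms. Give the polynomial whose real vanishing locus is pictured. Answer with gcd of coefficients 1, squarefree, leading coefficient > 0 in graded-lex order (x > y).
2*x^4 - 3*x^2*y^2 + 3*x*y^2 - x*y

First, degree: no degree-3 curve has this shape, so deg p = 4.
Then, observable constraints: every point of the y-axis in the box is on the curve.
Finally, matching integer coefficients to the picture gives p.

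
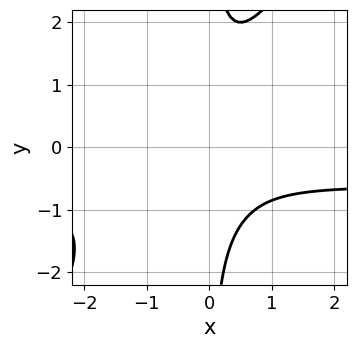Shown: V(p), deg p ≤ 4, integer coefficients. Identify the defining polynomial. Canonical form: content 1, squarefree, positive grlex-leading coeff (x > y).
1. Degree: the shape is more complex than any degree-2 curve, so deg p = 3.
2. Checking where it meets the axes: the curve avoids every integer y-axis point in the box; the curve avoids every integer x-axis point in the box.
3. Together with the visible shape, these determine p as stated.

3*x^2*y - 2*x*y^2 + 2*x^2 + 2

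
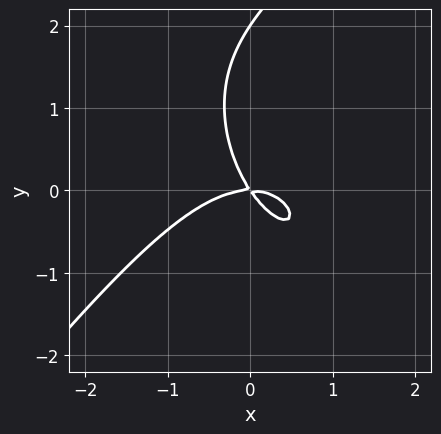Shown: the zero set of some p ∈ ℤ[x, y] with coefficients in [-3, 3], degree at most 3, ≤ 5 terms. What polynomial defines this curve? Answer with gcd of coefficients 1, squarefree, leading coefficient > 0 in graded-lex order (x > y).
Degree: no degree-2 curve has this shape, so deg p = 3.
Checking where it meets the axes: the y-axis gridline crossings are at y ∈ {0, 2}; one x-axis crossing is at x = 0.
Together with the visible shape, these determine p as stated.

2*x^3 - y^3 + 3*x*y + 2*y^2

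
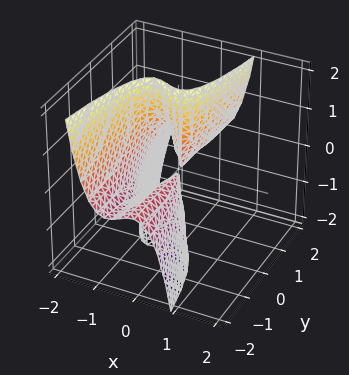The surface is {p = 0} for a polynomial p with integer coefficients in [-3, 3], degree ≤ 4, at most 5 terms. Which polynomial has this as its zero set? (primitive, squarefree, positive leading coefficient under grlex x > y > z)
3*x^3 + 3*x^2 - y*z

(a) Degree: the shape is more complex than any degree-2 surface, so deg p = 3.
(b) From the visible intercepts: the visible z-axis segment lies entirely on the surface; the visible y-axis segment lies entirely on the surface; it meets the x-axis at x = -1 (among the integer gridlines).
(c) Fitting integer coefficients to these (and the overall shape) gives p.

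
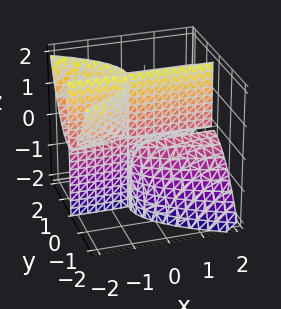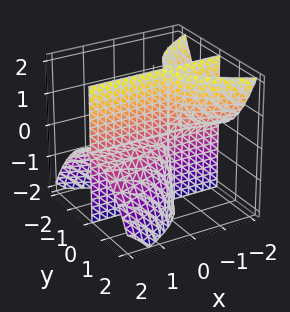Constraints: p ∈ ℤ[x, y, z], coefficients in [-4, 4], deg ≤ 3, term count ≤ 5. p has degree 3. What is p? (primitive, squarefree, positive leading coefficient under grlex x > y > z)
I count 3 distinct pieces.
The degree is 3 — a generic line meets the surface in up to 3 points.
From the axis intercepts and sections: every point of the z-axis in the box is on the surface; it crosses the y-axis at the gridline y = 0; the visible x-axis segment lies entirely on the surface.
Fitting integer coefficients to these (and the overall shape) gives p.

2*x*y*z + 2*y^3 + y*z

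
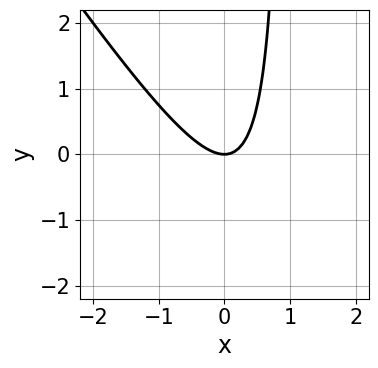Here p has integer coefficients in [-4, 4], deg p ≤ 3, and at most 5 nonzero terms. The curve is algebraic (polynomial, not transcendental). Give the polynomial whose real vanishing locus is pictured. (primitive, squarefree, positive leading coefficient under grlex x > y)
First, the degree is 2 — the shape is more complex than any degree-1 curve.
Then, observable constraints: one y-axis crossing is at y = 0; one x-axis crossing is at x = 0.
Finally, the integer polynomial consistent with all of this is the stated p.

3*x^2 + 2*x*y - 2*y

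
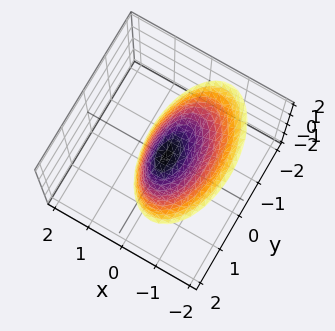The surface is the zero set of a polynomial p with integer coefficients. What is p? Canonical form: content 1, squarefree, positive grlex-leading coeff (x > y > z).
3*x^2 + 2*x*z + y^2 - z

First, degree: the shape is more complex than any degree-1 surface, so deg p = 2.
Then, checking where it meets the axes: one y-axis crossing is at y = 0; it meets the x-axis at x = 0 (among the integer gridlines); it crosses the z-axis at the gridline z = 0.
Finally, the integer polynomial consistent with all of this is the stated p.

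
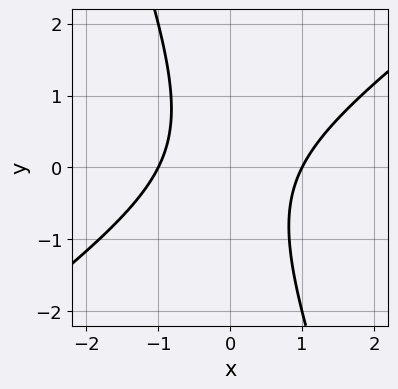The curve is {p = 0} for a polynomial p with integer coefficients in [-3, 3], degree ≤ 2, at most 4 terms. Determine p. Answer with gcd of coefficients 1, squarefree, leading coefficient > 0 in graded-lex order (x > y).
(a) deg p = 2. No degree-1 curve has this shape.
(b) Observable constraints: the curve avoids every integer y-axis point in the box; among the integer gridlines, it crosses the x-axis at x ∈ {-1, 1}.
(c) Together with the visible shape, these determine p as stated.

2*x^2 - 2*x*y - y^2 - 2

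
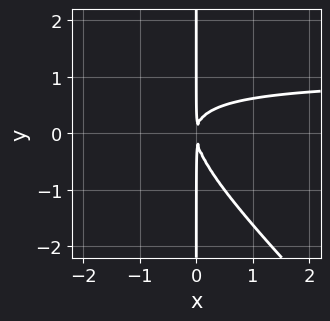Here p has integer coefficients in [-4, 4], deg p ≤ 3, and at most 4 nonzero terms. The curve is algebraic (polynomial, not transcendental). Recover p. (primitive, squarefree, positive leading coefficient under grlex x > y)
x^2*y + x*y^2 - x^2

(a) The degree is 3 — no degree-2 curve has this shape.
(b) Reading off the gridlines: every point of the y-axis in the box is on the curve.
(c) These observations pin down the coefficients.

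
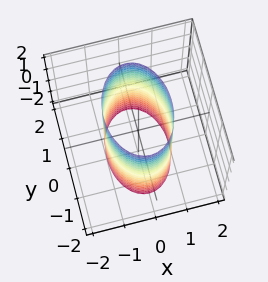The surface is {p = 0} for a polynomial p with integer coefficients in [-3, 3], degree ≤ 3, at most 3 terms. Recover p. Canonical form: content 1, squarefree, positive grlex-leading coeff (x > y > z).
2*x^2 + y^2 - 2

The degree is 2 — a cylinder; a quadric.
Symmetries: the z ↦ −z reflection is a symmetry, so z appears only in even powers; it's symmetric under y → −y, forcing even powers of y; it's symmetric under x → −x, forcing even powers of x.
Observable constraints: the x-axis gridline crossings are at x ∈ {-1, 1}; it misses every integer gridline on the z-axis.
Assembling these constraints gives the stated polynomial.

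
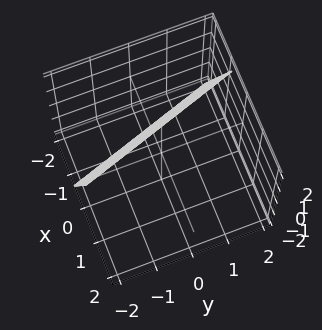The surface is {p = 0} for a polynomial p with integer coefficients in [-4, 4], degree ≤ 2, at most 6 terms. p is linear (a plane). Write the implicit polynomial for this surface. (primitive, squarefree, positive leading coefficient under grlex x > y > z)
3*x + y - z + 2

First, the degree is 1 — every cross-section is a straight line — this is a plane.
Then, observable constraints: it crosses the y-axis at the gridline y = -2; it crosses the z-axis at the gridline z = 2.
Finally, fitting integer coefficients to these (and the overall shape) gives p.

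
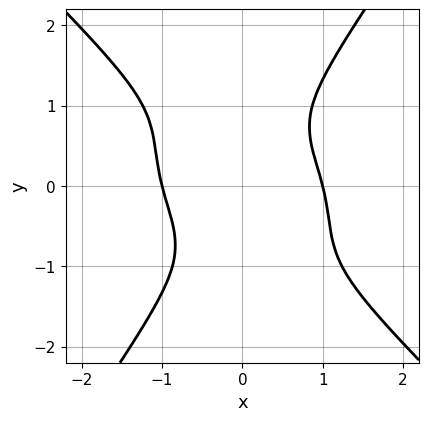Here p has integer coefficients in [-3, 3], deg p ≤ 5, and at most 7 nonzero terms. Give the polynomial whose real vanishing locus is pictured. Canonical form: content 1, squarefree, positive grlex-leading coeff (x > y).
x^4 + x^3*y + x^2*y^2 - y^4 - 1

Degree: no degree-3 curve has this shape, so deg p = 4.
Against the integer gridlines: no y-intercept at any integer in the box; the x-axis gridline crossings are at x ∈ {-1, 1}.
Assembling these constraints gives the stated polynomial.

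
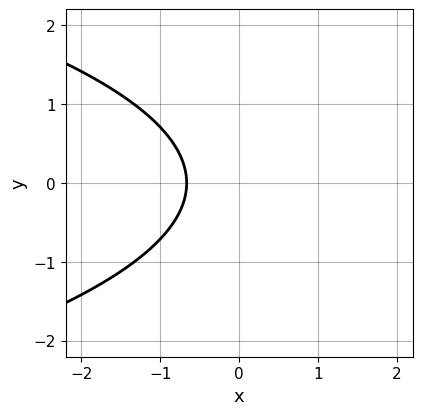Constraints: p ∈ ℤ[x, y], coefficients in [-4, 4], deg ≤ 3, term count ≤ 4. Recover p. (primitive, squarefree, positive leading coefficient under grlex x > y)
(a) Degree: no degree-1 curve has this shape, so deg p = 2.
(b) Symmetries: mirror symmetry y ↦ −y ⇒ only even powers of y.
(c) Reading off the gridlines: no y-intercept at any integer in the box.
(d) Together with the visible shape, these determine p as stated.

2*y^2 + 3*x + 2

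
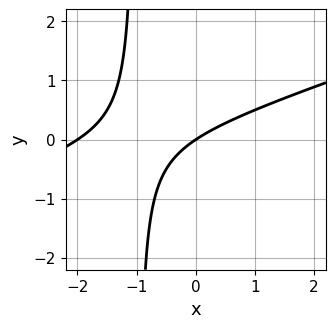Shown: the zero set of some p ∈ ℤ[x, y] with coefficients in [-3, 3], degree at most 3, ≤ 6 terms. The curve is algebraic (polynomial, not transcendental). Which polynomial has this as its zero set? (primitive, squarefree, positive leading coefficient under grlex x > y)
x^2 - 3*x*y + 2*x - 3*y

Degree: the shape is more complex than any degree-1 curve, so deg p = 2.
From the visible intercepts: it meets the y-axis at y = 0 (among the integer gridlines); among the integer gridlines, it crosses the x-axis at x ∈ {-2, 0}.
Matching integer coefficients to the picture gives p.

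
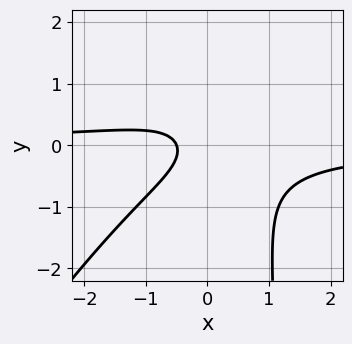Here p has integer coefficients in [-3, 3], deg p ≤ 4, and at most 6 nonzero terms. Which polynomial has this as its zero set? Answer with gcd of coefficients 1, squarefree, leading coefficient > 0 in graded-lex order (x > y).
3*x^2*y - 2*x*y^2 + 3*y^2 + 2*x + 1

First, the degree is 3 — no degree-2 curve has this shape.
Next, observable constraints: the curve avoids every integer y-axis point in the box.
Finally, solving for integer coefficients yields p as stated.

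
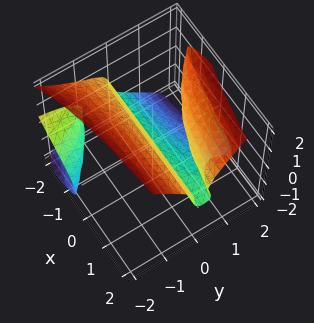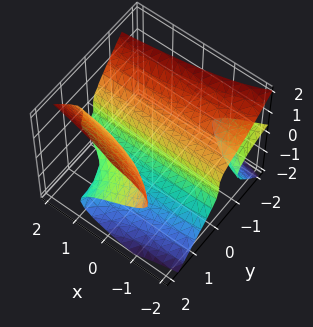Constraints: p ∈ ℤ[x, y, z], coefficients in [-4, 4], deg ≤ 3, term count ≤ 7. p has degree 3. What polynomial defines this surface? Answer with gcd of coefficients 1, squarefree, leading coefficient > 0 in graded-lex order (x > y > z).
2*x*y^2 + 3*y^2*z - 3*z^3 + 2*y^2 - 3*y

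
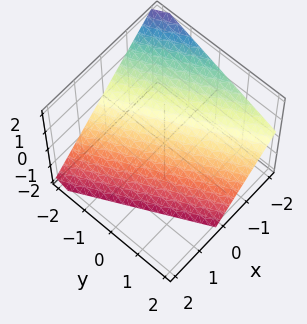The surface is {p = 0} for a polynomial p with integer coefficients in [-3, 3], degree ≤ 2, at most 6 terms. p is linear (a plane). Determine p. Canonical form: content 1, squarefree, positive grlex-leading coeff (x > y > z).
1. The degree is 1 — the surface is flat (a plane).
2. From the visible intercepts: it crosses the z-axis at the gridline z = -1; it meets the x-axis at x = -1 (among the integer gridlines).
3. Fitting integer coefficients to these (and the overall shape) gives p. Check: (0, -2, 0) on the y-axis lies on the surface, and p(0, -2, 0) = 0. ✓

2*x + y + 2*z + 2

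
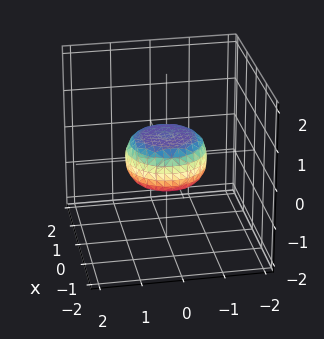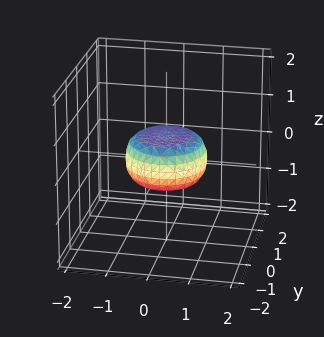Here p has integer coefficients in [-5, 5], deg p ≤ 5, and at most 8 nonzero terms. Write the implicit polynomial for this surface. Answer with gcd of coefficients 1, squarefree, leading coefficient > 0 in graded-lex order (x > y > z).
First, degree: a generic line meets the surface in up to 4 points, so deg p = 4.
Then, symmetry: the z-axis is an axis of rotation, so x and y enter only as x² + y².
Next, from the axis intercepts and sections: a circular section at z = 0 has radius exactly 1; among the integer gridlines, it crosses the y-axis at y ∈ {-1, 1}; the x-axis gridline crossings are at x ∈ {-1, 1}.
Finally, putting this together gives p.

2*x^4 + 4*x^2*y^2 + 2*y^4 - x^2 - y^2 + 3*z^2 - 1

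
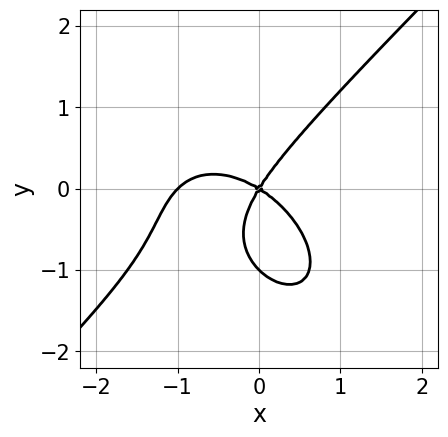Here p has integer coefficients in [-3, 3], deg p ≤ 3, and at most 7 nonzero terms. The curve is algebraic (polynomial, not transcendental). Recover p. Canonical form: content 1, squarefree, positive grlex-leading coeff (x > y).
x^3 - y^3 + x^2 + x*y - y^2

1. The degree is 3 — a generic line meets the curve in up to 3 points.
2. Checking where it meets the axes: the y-axis gridline crossings are at y ∈ {-1, 0}; the x-axis gridline crossings are at x ∈ {-1, 0}.
3. Putting this together gives p.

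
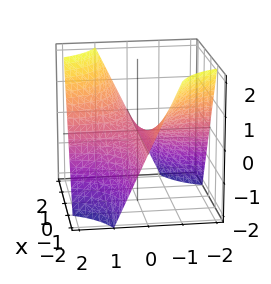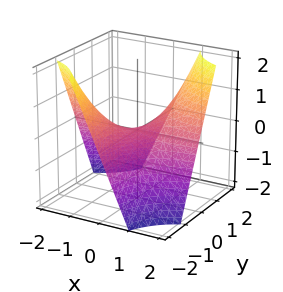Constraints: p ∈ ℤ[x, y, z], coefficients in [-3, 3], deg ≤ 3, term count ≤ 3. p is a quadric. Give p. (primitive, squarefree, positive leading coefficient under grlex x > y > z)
x*y - z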